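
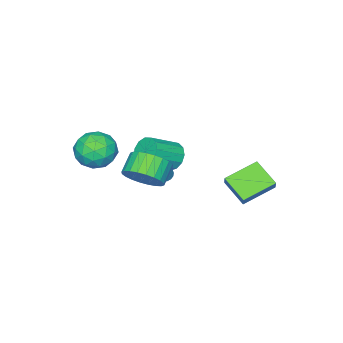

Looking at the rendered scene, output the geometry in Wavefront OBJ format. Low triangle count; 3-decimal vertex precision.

v 2.124 0.106 -0.783
v 2.767 -0.484 -0.146
v 1.819 -0.736 0.579
v 1.176 -0.146 -0.057
v 2.802 -0.103 0.031
v 1.854 -0.355 0.757
v 2.734 0.309 0.085
v 1.786 0.057 0.81
v 2.573 0.69 0.007
v 1.625 0.439 0.732
v 2.343 0.983 -0.192
v 1.395 0.731 0.534
v 2.081 1.142 -0.48
v 1.132 0.89 0.245
v 1.824 1.143 -0.815
v 0.876 0.891 -0.089
v 1.614 0.986 -1.144
v 0.666 0.735 -0.419
v 1.481 0.696 -1.419
v 0.533 0.444 -0.694
v 1.446 0.315 -1.597
v 0.498 0.063 -0.871
v 1.514 -0.097 -1.65
v 0.566 -0.349 -0.925
v 1.675 -0.479 -1.572
v 0.727 -0.73 -0.847
v 1.905 -0.771 -1.374
v 0.957 -1.023 -0.648
v 2.168 -0.93 -1.085
v 1.219 -1.182 -0.36
v 2.424 -0.931 -0.751
v 1.476 -1.183 -0.025
v 2.634 -0.775 -0.421
v 1.686 -1.026 0.304
v 2.032 -1.721 0.218
v 3.076 -2.166 -0.005
v 1.264 -3.414 0.005
v 2.308 -3.859 -0.218
v 2.055 -3.483 0.846
v 2.529 -2.437 0.978
v 1.811 -3.143 -0.978
v 2.285 -2.097 -0.846
v 2.939 -3.045 -0.744
v 3.09 -3.255 0.383
v 1.25 -2.325 -0.383
v 1.401 -2.535 0.744
v 2.621 -1.795 0.125
v 1.719 -3.785 -0.125
v 1.57 -3.564 0.501
v 2.184 -3.826 0.369
v 2.3 -1.954 0.703
v 2.914 -2.215 0.572
v 2.314 -2.99 1.072
v 1.426 -3.365 -0.572
v 2.04 -3.626 -0.703
v 2.156 -1.754 -0.369
v 2.77 -2.016 -0.501
v 2.026 -2.59 -1.072
v 3.154 -2.573 -0.44
v 2.703 -3.568 -0.565
v 2.411 -3.148 -1.012
v 2.689 -2.532 -0.935
v 3.243 -2.696 0.222
v 2.792 -3.692 0.097
v 2.643 -3.471 0.723
v 2.922 -2.856 0.8
v 3.163 -3.213 -0.212
v 1.548 -1.888 -0.097
v 1.097 -2.884 -0.222
v 1.418 -2.724 -0.8
v 1.697 -2.109 -0.723
v 1.637 -2.012 0.565
v 1.186 -3.007 0.44
v 1.651 -3.048 0.935
v 1.929 -2.432 1.012
v 1.177 -2.367 0.212
v -2.958 2.236 -4.575
v -3.239 0.85 -3.745
v -4.618 2.967 -3.915
v -4.899 1.581 -3.086
v -2.521 2.579 -3.854
v -2.802 1.193 -3.025
v -4.181 3.31 -3.195
v -4.462 1.924 -2.365
v -0.274 -0.638 -2.086
v 0.161 -0.561 -2.36
v 0.414 -0.002 -0.814
v 0.053 -0.376 -2.394
v -0.111 -0.237 -2.375
v -0.304 -0.167 -2.305
v -0.491 -0.179 -2.198
v -0.641 -0.269 -2.072
v -0.728 -0.424 -1.948
v -0.736 -0.615 -1.847
v -0.664 -0.811 -1.789
v -0.525 -0.976 -1.781
v -0.343 -1.083 -1.826
v -0.149 -1.113 -1.917
v 0.024 -1.061 -2.036
v 0.145 -0.935 -2.164
v 0.193 -0.759 -2.279
v -1.897 -1.353 -2.039
v -1.383 -1.115 -2.699
v 0.051 -1.668 -1.781
v -0.463 -1.907 -1.121
v -1.421 -0.724 -2.404
v 0.014 -1.277 -1.487
v -1.609 -0.534 -1.994
v -0.175 -1.087 -1.077
v -1.89 -0.603 -1.598
v -0.455 -1.156 -0.681
v -2.172 -0.911 -1.342
v -0.738 -1.464 -0.425
v -2.367 -1.36 -1.307
v -0.933 -1.913 -0.39
v -2.413 -1.806 -1.504
v -0.979 -2.359 -0.587
v -2.295 -2.109 -1.871
v -0.861 -2.662 -0.954
v -2.051 -2.172 -2.291
v -0.617 -2.725 -1.374
v -1.758 -1.975 -2.631
v -0.323 -2.528 -1.714
v -1.509 -1.581 -2.783
v -0.074 -2.134 -1.866
f 2 1 5
f 2 5 3
f 3 5 6
f 3 6 4
f 5 1 7
f 5 7 6
f 6 7 8
f 6 8 4
f 7 1 9
f 7 9 8
f 8 9 10
f 8 10 4
f 9 1 11
f 9 11 10
f 10 11 12
f 10 12 4
f 11 1 13
f 11 13 12
f 12 13 14
f 12 14 4
f 13 1 15
f 13 15 14
f 14 15 16
f 14 16 4
f 15 1 17
f 15 17 16
f 16 17 18
f 16 18 4
f 17 1 19
f 17 19 18
f 18 19 20
f 18 20 4
f 19 1 21
f 19 21 20
f 20 21 22
f 20 22 4
f 21 1 23
f 21 23 22
f 22 23 24
f 22 24 4
f 23 1 25
f 23 25 24
f 24 25 26
f 24 26 4
f 25 1 27
f 25 27 26
f 26 27 28
f 26 28 4
f 27 1 29
f 27 29 28
f 28 29 30
f 28 30 4
f 29 1 31
f 29 31 30
f 30 31 32
f 30 32 4
f 31 1 33
f 31 33 32
f 32 33 34
f 32 34 4
f 33 1 2
f 33 2 34
f 34 2 3
f 34 3 4
f 35 72 51
f 72 46 75
f 51 75 40
f 72 75 51
f 35 51 47
f 51 40 52
f 47 52 36
f 51 52 47
f 35 47 56
f 47 36 57
f 56 57 42
f 47 57 56
f 35 56 68
f 56 42 71
f 68 71 45
f 56 71 68
f 35 68 72
f 68 45 76
f 72 76 46
f 68 76 72
f 36 52 63
f 52 40 66
f 63 66 44
f 52 66 63
f 40 75 53
f 75 46 74
f 53 74 39
f 75 74 53
f 46 76 73
f 76 45 69
f 73 69 37
f 76 69 73
f 45 71 70
f 71 42 58
f 70 58 41
f 71 58 70
f 42 57 62
f 57 36 59
f 62 59 43
f 57 59 62
f 38 64 50
f 64 44 65
f 50 65 39
f 64 65 50
f 38 50 48
f 50 39 49
f 48 49 37
f 50 49 48
f 38 48 55
f 48 37 54
f 55 54 41
f 48 54 55
f 38 55 60
f 55 41 61
f 60 61 43
f 55 61 60
f 38 60 64
f 60 43 67
f 64 67 44
f 60 67 64
f 39 65 53
f 65 44 66
f 53 66 40
f 65 66 53
f 37 49 73
f 49 39 74
f 73 74 46
f 49 74 73
f 41 54 70
f 54 37 69
f 70 69 45
f 54 69 70
f 43 61 62
f 61 41 58
f 62 58 42
f 61 58 62
f 44 67 63
f 67 43 59
f 63 59 36
f 67 59 63
f 78 80 77
f 81 78 77
f 77 80 79
f 79 81 77
f 78 84 80
f 82 78 81
f 82 84 78
f 80 84 79
f 83 81 79
f 79 84 83
f 83 82 81
f 84 82 83
f 86 85 88
f 86 88 87
f 88 85 89
f 88 89 87
f 89 85 90
f 89 90 87
f 90 85 91
f 90 91 87
f 91 85 92
f 91 92 87
f 92 85 93
f 92 93 87
f 93 85 94
f 93 94 87
f 94 85 95
f 94 95 87
f 95 85 96
f 95 96 87
f 96 85 97
f 96 97 87
f 97 85 98
f 97 98 87
f 98 85 99
f 98 99 87
f 99 85 100
f 99 100 87
f 100 85 101
f 100 101 87
f 101 85 86
f 101 86 87
f 103 102 106
f 103 106 104
f 104 106 107
f 104 107 105
f 106 102 108
f 106 108 107
f 107 108 109
f 107 109 105
f 108 102 110
f 108 110 109
f 109 110 111
f 109 111 105
f 110 102 112
f 110 112 111
f 111 112 113
f 111 113 105
f 112 102 114
f 112 114 113
f 113 114 115
f 113 115 105
f 114 102 116
f 114 116 115
f 115 116 117
f 115 117 105
f 116 102 118
f 116 118 117
f 117 118 119
f 117 119 105
f 118 102 120
f 118 120 119
f 119 120 121
f 119 121 105
f 120 102 122
f 120 122 121
f 121 122 123
f 121 123 105
f 122 102 124
f 122 124 123
f 123 124 125
f 123 125 105
f 124 102 103
f 124 103 125
f 125 103 104
f 125 104 105



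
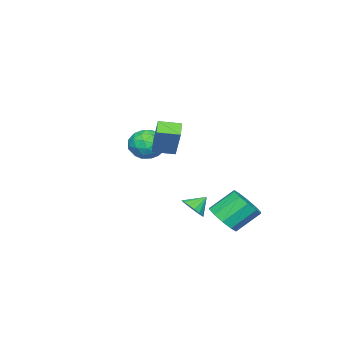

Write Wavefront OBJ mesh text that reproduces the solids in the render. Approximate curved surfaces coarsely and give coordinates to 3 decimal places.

v 0.357 3.131 -3.136
v 0.782 2.605 -2.385
v -0.053 3.543 -1.254
v -0.477 4.069 -2.004
v 1.153 3.09 -2.514
v 0.318 4.028 -1.383
v 1.22 3.591 -2.881
v 0.385 4.529 -1.75
v 0.957 3.916 -3.344
v 0.122 4.854 -2.213
v 0.466 3.942 -3.728
v -0.369 4.88 -2.597
v -0.067 3.657 -3.886
v -0.902 4.595 -2.755
v -0.438 3.172 -3.757
v -1.273 4.11 -2.626
v -0.505 2.671 -3.39
v -1.34 3.609 -2.259
v -0.242 2.346 -2.927
v -1.077 3.284 -1.796
v 0.249 2.32 -2.543
v -0.586 3.258 -1.412
v -2.47 -1.884 0.335
v -1.65 -1.572 0.914
v -1.59 -3.248 -0.174
v -0.77 -2.936 0.405
v -1.648 -3.272 0.875
v -2.192 -2.429 1.19
v -1.048 -2.391 -0.45
v -1.592 -1.548 -0.135
v -0.771 -1.885 0.429
v -1.142 -2.43 1.248
v -2.098 -2.39 -0.508
v -2.469 -2.935 0.311
v -2.137 -1.608 0.67
v -1.103 -3.212 0.07
v -1.619 -3.41 0.347
v -1.137 -3.226 0.687
v -2.455 -2.112 0.832
v -1.973 -1.929 1.172
v -1.972 -2.928 1.149
v -1.267 -2.891 -0.432
v -0.785 -2.708 -0.092
v -2.103 -1.594 0.053
v -1.621 -1.41 0.393
v -1.268 -1.892 -0.409
v -1.138 -1.608 0.724
v -0.622 -2.41 0.425
v -0.785 -2.09 -0.078
v -1.105 -1.594 0.107
v -1.356 -1.929 1.206
v -0.839 -2.731 0.906
v -1.355 -2.928 1.183
v -1.675 -2.433 1.368
v -0.84 -2.113 0.921
v -2.401 -2.089 -0.166
v -1.884 -2.891 -0.466
v -1.565 -2.387 -0.628
v -1.885 -1.892 -0.443
v -2.618 -2.41 0.315
v -2.102 -3.212 0.016
v -2.135 -3.226 0.633
v -2.455 -2.73 0.818
v -2.4 -2.707 -0.181
v 3.28 0.823 1.998
v 2.65 0.527 2.485
v 2.701 1.804 1.845
v 2.071 1.508 2.333
v 4.229 1.652 3.727
v 3.599 1.356 4.215
v 3.65 2.633 3.575
v 3.02 2.337 4.062
v 1.033 1.791 -2.402
v 1.614 1.93 -1.949
v 0.407 2.249 -1.738
v 1.6 2.219 -2.162
v 1.456 2.41 -2.429
v 1.215 2.459 -2.691
v 0.932 2.355 -2.886
v 0.672 2.122 -2.97
v 0.495 1.813 -2.924
v 0.441 1.5 -2.758
v 0.522 1.253 -2.511
v 0.721 1.129 -2.239
v 0.991 1.157 -2.004
v 1.27 1.33 -1.86
v 1.495 1.609 -1.84
f 2 1 5
f 2 5 3
f 3 5 6
f 3 6 4
f 5 1 7
f 5 7 6
f 6 7 8
f 6 8 4
f 7 1 9
f 7 9 8
f 8 9 10
f 8 10 4
f 9 1 11
f 9 11 10
f 10 11 12
f 10 12 4
f 11 1 13
f 11 13 12
f 12 13 14
f 12 14 4
f 13 1 15
f 13 15 14
f 14 15 16
f 14 16 4
f 15 1 17
f 15 17 16
f 16 17 18
f 16 18 4
f 17 1 19
f 17 19 18
f 18 19 20
f 18 20 4
f 19 1 21
f 19 21 20
f 20 21 22
f 20 22 4
f 21 1 2
f 21 2 22
f 22 2 3
f 22 3 4
f 23 60 39
f 60 34 63
f 39 63 28
f 60 63 39
f 23 39 35
f 39 28 40
f 35 40 24
f 39 40 35
f 23 35 44
f 35 24 45
f 44 45 30
f 35 45 44
f 23 44 56
f 44 30 59
f 56 59 33
f 44 59 56
f 23 56 60
f 56 33 64
f 60 64 34
f 56 64 60
f 24 40 51
f 40 28 54
f 51 54 32
f 40 54 51
f 28 63 41
f 63 34 62
f 41 62 27
f 63 62 41
f 34 64 61
f 64 33 57
f 61 57 25
f 64 57 61
f 33 59 58
f 59 30 46
f 58 46 29
f 59 46 58
f 30 45 50
f 45 24 47
f 50 47 31
f 45 47 50
f 26 52 38
f 52 32 53
f 38 53 27
f 52 53 38
f 26 38 36
f 38 27 37
f 36 37 25
f 38 37 36
f 26 36 43
f 36 25 42
f 43 42 29
f 36 42 43
f 26 43 48
f 43 29 49
f 48 49 31
f 43 49 48
f 26 48 52
f 48 31 55
f 52 55 32
f 48 55 52
f 27 53 41
f 53 32 54
f 41 54 28
f 53 54 41
f 25 37 61
f 37 27 62
f 61 62 34
f 37 62 61
f 29 42 58
f 42 25 57
f 58 57 33
f 42 57 58
f 31 49 50
f 49 29 46
f 50 46 30
f 49 46 50
f 32 55 51
f 55 31 47
f 51 47 24
f 55 47 51
f 66 68 65
f 69 66 65
f 65 68 67
f 67 69 65
f 66 72 68
f 70 66 69
f 70 72 66
f 68 72 67
f 71 69 67
f 67 72 71
f 71 70 69
f 72 70 71
f 74 73 76
f 74 76 75
f 76 73 77
f 76 77 75
f 77 73 78
f 77 78 75
f 78 73 79
f 78 79 75
f 79 73 80
f 79 80 75
f 80 73 81
f 80 81 75
f 81 73 82
f 81 82 75
f 82 73 83
f 82 83 75
f 83 73 84
f 83 84 75
f 84 73 85
f 84 85 75
f 85 73 86
f 85 86 75
f 86 73 87
f 86 87 75
f 87 73 74
f 87 74 75



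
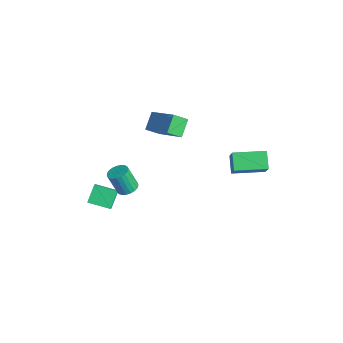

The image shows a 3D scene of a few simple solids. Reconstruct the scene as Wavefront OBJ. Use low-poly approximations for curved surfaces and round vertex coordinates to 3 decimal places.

v -1.344 -0.192 2.562
v -1.46 -0.938 3.122
v -1.929 0.438 3.278
v -2.046 -0.308 3.839
v 0.326 0.268 3.521
v 0.209 -0.478 4.082
v -0.26 0.898 4.238
v -0.376 0.152 4.798
v -2.517 -3.836 -2.82
v -3.056 -3.187 -2.023
v -3.19 -3.518 -3.533
v -3.729 -2.87 -2.736
v -1.751 -2.85 -3.104
v -2.29 -2.202 -2.307
v -2.424 -2.533 -3.817
v -2.963 -1.884 -3.02
v 1.599 2.457 0.726
v 0.815 2.741 1.412
v 2.183 4.107 0.71
v 1.398 4.391 1.396
v 2.502 2.149 1.884
v 1.717 2.433 2.57
v 3.085 3.799 1.868
v 2.301 4.083 2.554
v 0.771 -2.925 1.01
v 1.299 -2.769 1.19
v 0.998 -3.178 2.43
v 0.469 -3.335 2.25
v 1.172 -2.567 1.226
v 0.871 -2.976 2.466
v 0.976 -2.427 1.224
v 0.674 -2.836 2.464
v 0.744 -2.373 1.186
v 0.442 -2.783 2.426
v 0.517 -2.415 1.117
v 0.215 -2.824 2.357
v 0.333 -2.545 1.029
v 0.032 -2.954 2.269
v 0.226 -2.741 0.938
v -0.076 -3.15 2.178
v 0.212 -2.968 0.86
v -0.089 -3.378 2.1
v 0.295 -3.189 0.808
v -0.006 -3.598 2.047
v 0.461 -3.363 0.79
v 0.159 -3.773 2.03
v 0.68 -3.462 0.811
v 0.378 -3.872 2.05
v 0.914 -3.468 0.866
v 0.613 -3.878 2.106
v 1.124 -3.381 0.946
v 0.823 -3.79 2.186
v 1.273 -3.214 1.037
v 0.972 -3.623 2.277
v 1.335 -2.998 1.123
v 1.033 -3.407 2.363
f 2 4 1
f 5 2 1
f 1 4 3
f 3 5 1
f 2 8 4
f 6 2 5
f 6 8 2
f 4 8 3
f 7 5 3
f 3 8 7
f 7 6 5
f 8 6 7
f 10 12 9
f 13 10 9
f 9 12 11
f 11 13 9
f 10 16 12
f 14 10 13
f 14 16 10
f 12 16 11
f 15 13 11
f 11 16 15
f 15 14 13
f 16 14 15
f 18 20 17
f 21 18 17
f 17 20 19
f 19 21 17
f 18 24 20
f 22 18 21
f 22 24 18
f 20 24 19
f 23 21 19
f 19 24 23
f 23 22 21
f 24 22 23
f 26 25 29
f 26 29 27
f 27 29 30
f 27 30 28
f 29 25 31
f 29 31 30
f 30 31 32
f 30 32 28
f 31 25 33
f 31 33 32
f 32 33 34
f 32 34 28
f 33 25 35
f 33 35 34
f 34 35 36
f 34 36 28
f 35 25 37
f 35 37 36
f 36 37 38
f 36 38 28
f 37 25 39
f 37 39 38
f 38 39 40
f 38 40 28
f 39 25 41
f 39 41 40
f 40 41 42
f 40 42 28
f 41 25 43
f 41 43 42
f 42 43 44
f 42 44 28
f 43 25 45
f 43 45 44
f 44 45 46
f 44 46 28
f 45 25 47
f 45 47 46
f 46 47 48
f 46 48 28
f 47 25 49
f 47 49 48
f 48 49 50
f 48 50 28
f 49 25 51
f 49 51 50
f 50 51 52
f 50 52 28
f 51 25 53
f 51 53 52
f 52 53 54
f 52 54 28
f 53 25 55
f 53 55 54
f 54 55 56
f 54 56 28
f 55 25 26
f 55 26 56
f 56 26 27
f 56 27 28



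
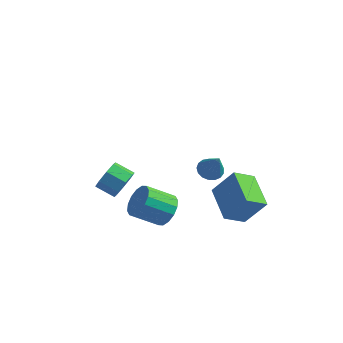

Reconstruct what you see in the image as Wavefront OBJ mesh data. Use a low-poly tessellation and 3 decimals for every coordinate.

v -3.462 -1.3 -3.206
v -3.084 -1.818 -2.546
v -4.14 -1.937 -2.034
v -4.518 -1.42 -2.694
v -3.083 -1.133 -2.384
v -4.139 -1.252 -1.873
v -3.304 -0.546 -2.704
v -4.361 -0.665 -2.192
v -3.617 -0.401 -3.318
v -4.674 -0.52 -2.806
v -3.84 -0.783 -3.866
v -4.896 -0.902 -3.354
v -3.841 -1.468 -4.027
v -4.897 -1.587 -3.516
v -3.619 -2.055 -3.708
v -4.676 -2.174 -3.196
v -3.306 -2.2 -3.094
v -4.363 -2.319 -2.582
v 2.718 -3.63 1.732
v 3.184 -3.14 1.657
v 3.442 -4.11 3.088
v 2.949 -2.998 1.833
v 2.662 -3.001 1.985
v 2.387 -3.148 2.079
v 2.188 -3.406 2.094
v 2.111 -3.714 2.026
v 2.173 -4.004 1.89
v 2.36 -4.207 1.719
v 2.629 -4.279 1.55
v 2.918 -4.201 1.423
v 3.162 -3.993 1.367
v 3.304 -3.702 1.394
v 3.312 -3.394 1.499
v -1.062 -1.137 -4.443
v -0.57 -0.888 -3.609
v -1.745 -1.793 -2.644
v -2.238 -2.043 -3.477
v -0.917 -0.51 -3.677
v -2.093 -1.416 -2.712
v -1.304 -0.3 -3.951
v -2.479 -1.206 -2.986
v -1.625 -0.315 -4.356
v -2.8 -1.221 -3.391
v -1.796 -0.55 -4.785
v -2.971 -1.456 -3.82
v -1.77 -0.942 -5.121
v -2.945 -1.848 -4.156
v -1.555 -1.387 -5.276
v -2.73 -2.292 -4.311
v -1.207 -1.764 -5.208
v -2.383 -2.67 -4.243
v -0.821 -1.974 -4.934
v -1.996 -2.88 -3.969
v -0.5 -1.959 -4.529
v -1.675 -2.865 -3.564
v -0.329 -1.724 -4.1
v -1.504 -2.63 -3.135
v -0.355 -1.332 -3.764
v -1.53 -2.238 -2.799
v 1.727 -0.208 -4.638
v 2.797 0.165 -3.101
v 0.245 1.256 -3.96
v 1.315 1.628 -2.423
v 2.405 0.812 -5.357
v 3.475 1.184 -3.82
v 0.923 2.275 -4.679
v 1.993 2.648 -3.142
f 2 1 5
f 2 5 3
f 3 5 6
f 3 6 4
f 5 1 7
f 5 7 6
f 6 7 8
f 6 8 4
f 7 1 9
f 7 9 8
f 8 9 10
f 8 10 4
f 9 1 11
f 9 11 10
f 10 11 12
f 10 12 4
f 11 1 13
f 11 13 12
f 12 13 14
f 12 14 4
f 13 1 15
f 13 15 14
f 14 15 16
f 14 16 4
f 15 1 17
f 15 17 16
f 16 17 18
f 16 18 4
f 17 1 2
f 17 2 18
f 18 2 3
f 18 3 4
f 20 19 22
f 20 22 21
f 22 19 23
f 22 23 21
f 23 19 24
f 23 24 21
f 24 19 25
f 24 25 21
f 25 19 26
f 25 26 21
f 26 19 27
f 26 27 21
f 27 19 28
f 27 28 21
f 28 19 29
f 28 29 21
f 29 19 30
f 29 30 21
f 30 19 31
f 30 31 21
f 31 19 32
f 31 32 21
f 32 19 33
f 32 33 21
f 33 19 20
f 33 20 21
f 35 34 38
f 35 38 36
f 36 38 39
f 36 39 37
f 38 34 40
f 38 40 39
f 39 40 41
f 39 41 37
f 40 34 42
f 40 42 41
f 41 42 43
f 41 43 37
f 42 34 44
f 42 44 43
f 43 44 45
f 43 45 37
f 44 34 46
f 44 46 45
f 45 46 47
f 45 47 37
f 46 34 48
f 46 48 47
f 47 48 49
f 47 49 37
f 48 34 50
f 48 50 49
f 49 50 51
f 49 51 37
f 50 34 52
f 50 52 51
f 51 52 53
f 51 53 37
f 52 34 54
f 52 54 53
f 53 54 55
f 53 55 37
f 54 34 56
f 54 56 55
f 55 56 57
f 55 57 37
f 56 34 58
f 56 58 57
f 57 58 59
f 57 59 37
f 58 34 35
f 58 35 59
f 59 35 36
f 59 36 37
f 61 63 60
f 64 61 60
f 60 63 62
f 62 64 60
f 61 67 63
f 65 61 64
f 65 67 61
f 63 67 62
f 66 64 62
f 62 67 66
f 66 65 64
f 67 65 66



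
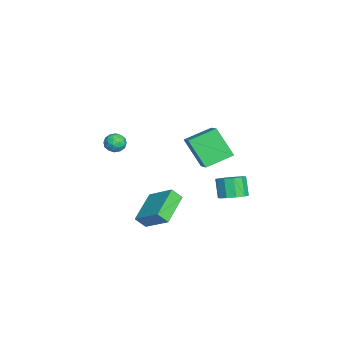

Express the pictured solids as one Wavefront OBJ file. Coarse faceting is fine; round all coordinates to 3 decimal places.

v -1.244 -2.4 3.796
v -0.764 -2.105 3.489
v -0.916 -3.315 3.431
v -0.436 -3.02 3.124
v -0.436 -3.05 3.765
v -0.639 -2.485 3.99
v -1.041 -2.935 2.93
v -1.244 -2.37 3.155
v -0.638 -2.436 2.954
v -0.265 -2.508 3.47
v -1.415 -2.912 3.45
v -1.042 -2.984 3.966
v -1.033 -2.172 3.674
v -0.647 -3.248 3.246
v -0.647 -3.265 3.623
v -0.365 -3.092 3.442
v -0.959 -2.395 3.969
v -0.677 -2.222 3.788
v -0.484 -2.778 3.951
v -1.003 -3.198 3.132
v -0.721 -3.025 2.951
v -1.315 -2.328 3.478
v -1.033 -2.155 3.297
v -1.196 -2.642 2.969
v -0.677 -2.194 3.179
v -0.484 -2.731 2.965
v -0.84 -2.681 2.851
v -0.959 -2.349 2.983
v -0.457 -2.236 3.483
v -0.264 -2.773 3.269
v -0.264 -2.791 3.645
v -0.384 -2.459 3.777
v -0.383 -2.43 3.168
v -1.416 -2.647 3.651
v -1.223 -3.184 3.437
v -1.296 -2.961 3.143
v -1.416 -2.629 3.275
v -1.196 -2.689 3.955
v -1.003 -3.226 3.741
v -0.721 -3.071 3.937
v -0.84 -2.739 4.069
v -1.297 -2.99 3.752
v 2.013 3.464 1.357
v 2.443 4.035 1.694
v 1.837 3.887 2.719
v 1.407 3.316 2.383
v 2.05 4.242 1.491
v 1.444 4.094 2.517
v 1.642 4.151 1.238
v 1.037 4.003 2.263
v 1.377 3.799 1.03
v 0.771 3.651 2.055
v 1.354 3.318 0.947
v 0.748 3.17 1.972
v 1.583 2.893 1.021
v 0.977 2.745 2.046
v 1.976 2.686 1.223
v 1.37 2.538 2.249
v 2.383 2.777 1.477
v 1.778 2.629 2.502
v 2.649 3.129 1.685
v 2.043 2.981 2.71
v 2.672 3.61 1.768
v 2.066 3.462 2.793
v -3.707 1.704 -0.081
v -4.456 0.746 1.52
v -4.327 3.183 0.514
v -5.076 2.225 2.114
v -2.144 1.995 0.826
v -2.893 1.037 2.426
v -2.764 3.474 1.42
v -3.513 2.516 3.021
v 2.731 -0.961 -0.535
v 2.776 -1.504 0.065
v 1.034 -0.3 0.19
v 1.079 -0.843 0.79
v 3.621 0.223 0.47
v 3.666 -0.32 1.07
v 1.924 0.884 1.195
v 1.969 0.341 1.795
f 1 38 17
f 38 12 41
f 17 41 6
f 38 41 17
f 1 17 13
f 17 6 18
f 13 18 2
f 17 18 13
f 1 13 22
f 13 2 23
f 22 23 8
f 13 23 22
f 1 22 34
f 22 8 37
f 34 37 11
f 22 37 34
f 1 34 38
f 34 11 42
f 38 42 12
f 34 42 38
f 2 18 29
f 18 6 32
f 29 32 10
f 18 32 29
f 6 41 19
f 41 12 40
f 19 40 5
f 41 40 19
f 12 42 39
f 42 11 35
f 39 35 3
f 42 35 39
f 11 37 36
f 37 8 24
f 36 24 7
f 37 24 36
f 8 23 28
f 23 2 25
f 28 25 9
f 23 25 28
f 4 30 16
f 30 10 31
f 16 31 5
f 30 31 16
f 4 16 14
f 16 5 15
f 14 15 3
f 16 15 14
f 4 14 21
f 14 3 20
f 21 20 7
f 14 20 21
f 4 21 26
f 21 7 27
f 26 27 9
f 21 27 26
f 4 26 30
f 26 9 33
f 30 33 10
f 26 33 30
f 5 31 19
f 31 10 32
f 19 32 6
f 31 32 19
f 3 15 39
f 15 5 40
f 39 40 12
f 15 40 39
f 7 20 36
f 20 3 35
f 36 35 11
f 20 35 36
f 9 27 28
f 27 7 24
f 28 24 8
f 27 24 28
f 10 33 29
f 33 9 25
f 29 25 2
f 33 25 29
f 44 43 47
f 44 47 45
f 45 47 48
f 45 48 46
f 47 43 49
f 47 49 48
f 48 49 50
f 48 50 46
f 49 43 51
f 49 51 50
f 50 51 52
f 50 52 46
f 51 43 53
f 51 53 52
f 52 53 54
f 52 54 46
f 53 43 55
f 53 55 54
f 54 55 56
f 54 56 46
f 55 43 57
f 55 57 56
f 56 57 58
f 56 58 46
f 57 43 59
f 57 59 58
f 58 59 60
f 58 60 46
f 59 43 61
f 59 61 60
f 60 61 62
f 60 62 46
f 61 43 63
f 61 63 62
f 62 63 64
f 62 64 46
f 63 43 44
f 63 44 64
f 64 44 45
f 64 45 46
f 66 68 65
f 69 66 65
f 65 68 67
f 67 69 65
f 66 72 68
f 70 66 69
f 70 72 66
f 68 72 67
f 71 69 67
f 67 72 71
f 71 70 69
f 72 70 71
f 74 76 73
f 77 74 73
f 73 76 75
f 75 77 73
f 74 80 76
f 78 74 77
f 78 80 74
f 76 80 75
f 79 77 75
f 75 80 79
f 79 78 77
f 80 78 79



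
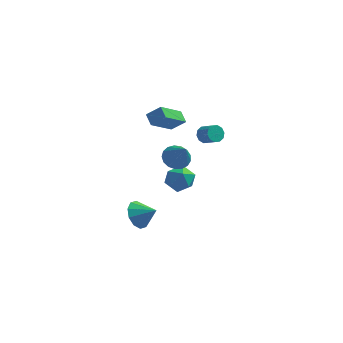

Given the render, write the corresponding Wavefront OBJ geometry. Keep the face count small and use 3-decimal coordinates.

v 0.889 -2.348 4.754
v 0.463 -1.713 5.189
v 0.02 -2.44 4.037
v -0.406 -1.806 4.473
v 1.806 -0.834 3.447
v 1.38 -0.2 3.883
v 0.937 -0.927 2.731
v 0.511 -0.292 3.166
v -0.715 -2.847 -3.901
v -0.195 -3.067 -4.786
v 0.435 -3.033 -3.179
v -0.155 -2.428 -4.684
v -0.33 -1.948 -4.283
v -0.651 -1.812 -3.736
v -0.997 -2.071 -3.252
v -1.235 -2.627 -3.015
v -1.274 -3.266 -3.117
v -1.1 -3.746 -3.518
v -0.779 -3.882 -4.065
v -0.433 -3.623 -4.55
v 1.534 -2.425 1.359
v 2.367 -2.275 1.052
v 2.286 -3.435 2.901
v 2.29 -1.939 1.309
v 2.04 -1.714 1.579
v 1.674 -1.652 1.798
v 1.277 -1.767 1.916
v 0.938 -2.033 1.907
v 0.736 -2.388 1.773
v 0.716 -2.753 1.544
v 0.885 -3.042 1.272
v 1.201 -3.19 1.021
v 1.595 -3.162 0.847
v 1.974 -2.966 0.79
v 2.253 -2.646 0.864
v 2.979 -0.96 2.546
v 3.245 -1.163 2.012
v 3.988 -1.683 2.581
v 3.721 -1.48 3.114
v 3.41 -0.824 2.107
v 4.153 -1.344 2.676
v 3.41 -0.536 2.37
v 4.153 -1.056 2.938
v 3.246 -0.411 2.699
v 3.988 -0.93 3.268
v 2.979 -0.495 2.97
v 3.722 -1.015 3.539
v 2.712 -0.757 3.079
v 3.455 -1.277 3.648
v 2.547 -1.096 2.984
v 3.29 -1.616 3.553
v 2.547 -1.384 2.722
v 3.29 -1.904 3.29
v 2.712 -1.51 2.392
v 3.454 -2.029 2.961
v 2.978 -1.425 2.121
v 3.721 -1.945 2.69
v 1.761 -1.686 0.124
v 2.608 -2.04 -0.346
v 0.812 -2.42 -1.034
v 1.659 -2.774 -1.504
v 1.385 -3.148 -0.584
v 1.972 -2.695 0.132
v 1.448 -1.765 -1.512
v 2.035 -1.312 -0.796
v 2.414 -2.089 -1.357
v 2.375 -2.944 -0.783
v 1.045 -1.516 -0.597
v 1.006 -2.371 -0.023
f 2 4 1
f 5 2 1
f 1 4 3
f 3 5 1
f 2 8 4
f 6 2 5
f 6 8 2
f 4 8 3
f 7 5 3
f 3 8 7
f 7 6 5
f 8 6 7
f 10 9 12
f 10 12 11
f 12 9 13
f 12 13 11
f 13 9 14
f 13 14 11
f 14 9 15
f 14 15 11
f 15 9 16
f 15 16 11
f 16 9 17
f 16 17 11
f 17 9 18
f 17 18 11
f 18 9 19
f 18 19 11
f 19 9 20
f 19 20 11
f 20 9 10
f 20 10 11
f 22 21 24
f 22 24 23
f 24 21 25
f 24 25 23
f 25 21 26
f 25 26 23
f 26 21 27
f 26 27 23
f 27 21 28
f 27 28 23
f 28 21 29
f 28 29 23
f 29 21 30
f 29 30 23
f 30 21 31
f 30 31 23
f 31 21 32
f 31 32 23
f 32 21 33
f 32 33 23
f 33 21 34
f 33 34 23
f 34 21 35
f 34 35 23
f 35 21 22
f 35 22 23
f 37 36 40
f 37 40 38
f 38 40 41
f 38 41 39
f 40 36 42
f 40 42 41
f 41 42 43
f 41 43 39
f 42 36 44
f 42 44 43
f 43 44 45
f 43 45 39
f 44 36 46
f 44 46 45
f 45 46 47
f 45 47 39
f 46 36 48
f 46 48 47
f 47 48 49
f 47 49 39
f 48 36 50
f 48 50 49
f 49 50 51
f 49 51 39
f 50 36 52
f 50 52 51
f 51 52 53
f 51 53 39
f 52 36 54
f 52 54 53
f 53 54 55
f 53 55 39
f 54 36 56
f 54 56 55
f 55 56 57
f 55 57 39
f 56 36 37
f 56 37 57
f 57 37 38
f 57 38 39
f 58 69 63
f 58 63 59
f 58 59 65
f 58 65 68
f 58 68 69
f 59 63 67
f 63 69 62
f 69 68 60
f 68 65 64
f 65 59 66
f 61 67 62
f 61 62 60
f 61 60 64
f 61 64 66
f 61 66 67
f 62 67 63
f 60 62 69
f 64 60 68
f 66 64 65
f 67 66 59



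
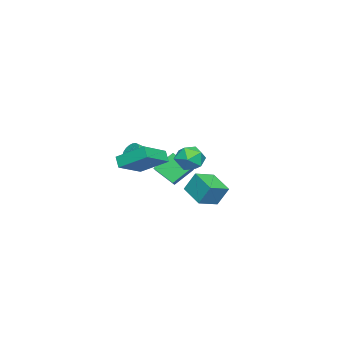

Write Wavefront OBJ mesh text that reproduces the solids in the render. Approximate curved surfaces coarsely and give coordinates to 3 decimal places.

v -3.637 -1.59 -2.304
v -3.716 -2.861 -1.303
v -4.478 -0.673 -1.205
v -4.558 -1.945 -0.205
v -2.242 -1.135 -1.615
v -2.322 -2.407 -0.615
v -3.084 -0.219 -0.517
v -3.163 -1.49 0.484
v 1.649 -1.161 1.635
v 2.067 -0.617 1.7
v 2.81 -1.274 2.411
v 2.391 -1.819 2.345
v 1.888 -0.581 1.921
v 2.631 -1.238 2.632
v 1.667 -0.646 2.093
v 2.41 -1.303 2.803
v 1.443 -0.799 2.185
v 2.186 -1.456 2.895
v 1.254 -1.015 2.182
v 1.997 -1.673 2.892
v 1.134 -1.257 2.085
v 1.877 -1.914 2.795
v 1.103 -1.482 1.909
v 1.846 -2.139 2.62
v 1.166 -1.652 1.687
v 1.909 -2.309 2.397
v 1.312 -1.736 1.455
v 2.055 -2.393 2.165
v 1.517 -1.722 1.254
v 2.26 -2.379 1.965
v 1.744 -1.61 1.12
v 2.487 -2.267 1.83
v 1.955 -1.421 1.074
v 2.698 -2.078 1.784
v 2.113 -1.187 1.125
v 2.856 -1.844 1.836
v 2.191 -0.949 1.265
v 2.934 -1.606 1.975
v 2.174 -0.747 1.468
v 2.917 -1.404 2.178
v 2.847 -1.197 1.813
v 4.555 -1.782 2.626
v 2.948 0.551 2.86
v 4.656 -0.034 3.672
v 3.264 -0.846 1.188
v 4.972 -1.431 2
v 3.365 0.902 2.234
v 5.073 0.317 3.047
v -1.757 1.144 0.887
v -0.979 1.151 1.578
v -1.261 -0.371 0.342
v -0.483 -0.364 1.033
v -1.468 -0.446 1.36
v -1.774 0.49 1.696
v -0.466 0.29 0.224
v -0.772 1.226 0.56
v -0.18 0.623 1.168
v -0.8 0.168 1.87
v -1.44 0.612 0.05
v -2.06 0.157 0.752
v -1.429 1.067 -1.592
v -1.486 1.751 -0.304
v -0.497 2.35 -2.232
v -0.554 3.034 -0.944
v -0.206 0.386 -1.176
v -0.263 1.07 0.112
v 0.726 1.669 -1.816
v 0.669 2.353 -0.528
f 2 4 1
f 5 2 1
f 1 4 3
f 3 5 1
f 2 8 4
f 6 2 5
f 6 8 2
f 4 8 3
f 7 5 3
f 3 8 7
f 7 6 5
f 8 6 7
f 10 9 13
f 10 13 11
f 11 13 14
f 11 14 12
f 13 9 15
f 13 15 14
f 14 15 16
f 14 16 12
f 15 9 17
f 15 17 16
f 16 17 18
f 16 18 12
f 17 9 19
f 17 19 18
f 18 19 20
f 18 20 12
f 19 9 21
f 19 21 20
f 20 21 22
f 20 22 12
f 21 9 23
f 21 23 22
f 22 23 24
f 22 24 12
f 23 9 25
f 23 25 24
f 24 25 26
f 24 26 12
f 25 9 27
f 25 27 26
f 26 27 28
f 26 28 12
f 27 9 29
f 27 29 28
f 28 29 30
f 28 30 12
f 29 9 31
f 29 31 30
f 30 31 32
f 30 32 12
f 31 9 33
f 31 33 32
f 32 33 34
f 32 34 12
f 33 9 35
f 33 35 34
f 34 35 36
f 34 36 12
f 35 9 37
f 35 37 36
f 36 37 38
f 36 38 12
f 37 9 39
f 37 39 38
f 38 39 40
f 38 40 12
f 39 9 10
f 39 10 40
f 40 10 11
f 40 11 12
f 42 44 41
f 45 42 41
f 41 44 43
f 43 45 41
f 42 48 44
f 46 42 45
f 46 48 42
f 44 48 43
f 47 45 43
f 43 48 47
f 47 46 45
f 48 46 47
f 49 60 54
f 49 54 50
f 49 50 56
f 49 56 59
f 49 59 60
f 50 54 58
f 54 60 53
f 60 59 51
f 59 56 55
f 56 50 57
f 52 58 53
f 52 53 51
f 52 51 55
f 52 55 57
f 52 57 58
f 53 58 54
f 51 53 60
f 55 51 59
f 57 55 56
f 58 57 50
f 62 64 61
f 65 62 61
f 61 64 63
f 63 65 61
f 62 68 64
f 66 62 65
f 66 68 62
f 64 68 63
f 67 65 63
f 63 68 67
f 67 66 65
f 68 66 67



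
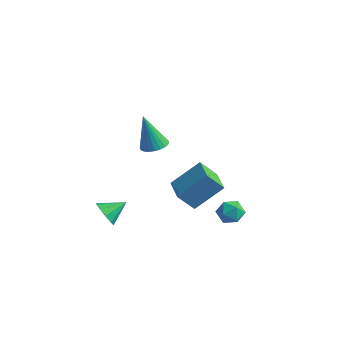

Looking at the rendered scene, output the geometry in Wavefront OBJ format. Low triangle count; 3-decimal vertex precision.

v 2.476 2.584 -3.541
v 2.743 2.178 -3.061
v 1.617 2.802 -2.879
v 1.884 2.396 -2.399
v 2.188 2.988 -2.553
v 2.719 2.854 -2.962
v 1.641 2.126 -2.978
v 2.172 1.992 -3.387
v 2.227 1.895 -2.713
v 2.565 2.427 -2.45
v 1.795 2.553 -3.49
v 2.133 3.085 -3.227
v -0.135 1.709 -2.619
v 0.646 2.792 -1.488
v -1.182 2.542 -2.694
v -0.4 3.625 -1.563
v 0.38 2.275 -3.517
v 1.162 3.358 -2.386
v -0.666 3.108 -3.592
v 0.115 4.191 -2.461
v -0.432 0.55 1.279
v -0.008 0.079 1.364
v -0.928 0.41 2.961
v 0.13 0.279 1.421
v 0.182 0.521 1.457
v 0.14 0.767 1.465
v 0.012 0.98 1.445
v -0.184 1.128 1.4
v -0.418 1.188 1.336
v -0.654 1.15 1.263
v -0.856 1.022 1.193
v -0.994 0.822 1.136
v -1.046 0.58 1.1
v -1.005 0.334 1.092
v -0.876 0.121 1.112
v -0.68 -0.027 1.157
v -0.446 -0.087 1.221
v -0.21 -0.05 1.294
v -2.453 -0.423 -3.632
v -2.024 -0.855 -3.286
v -1.967 0.463 -3.128
v -1.834 -0.748 -3.66
v -1.88 -0.516 -4.022
v -2.145 -0.25 -4.236
v -2.528 -0.049 -4.219
v -2.883 0.008 -3.977
v -3.073 -0.099 -3.604
v -3.027 -0.331 -3.241
v -2.761 -0.597 -3.028
v -2.378 -0.798 -3.045
f 1 12 6
f 1 6 2
f 1 2 8
f 1 8 11
f 1 11 12
f 2 6 10
f 6 12 5
f 12 11 3
f 11 8 7
f 8 2 9
f 4 10 5
f 4 5 3
f 4 3 7
f 4 7 9
f 4 9 10
f 5 10 6
f 3 5 12
f 7 3 11
f 9 7 8
f 10 9 2
f 14 16 13
f 17 14 13
f 13 16 15
f 15 17 13
f 14 20 16
f 18 14 17
f 18 20 14
f 16 20 15
f 19 17 15
f 15 20 19
f 19 18 17
f 20 18 19
f 22 21 24
f 22 24 23
f 24 21 25
f 24 25 23
f 25 21 26
f 25 26 23
f 26 21 27
f 26 27 23
f 27 21 28
f 27 28 23
f 28 21 29
f 28 29 23
f 29 21 30
f 29 30 23
f 30 21 31
f 30 31 23
f 31 21 32
f 31 32 23
f 32 21 33
f 32 33 23
f 33 21 34
f 33 34 23
f 34 21 35
f 34 35 23
f 35 21 36
f 35 36 23
f 36 21 37
f 36 37 23
f 37 21 38
f 37 38 23
f 38 21 22
f 38 22 23
f 40 39 42
f 40 42 41
f 42 39 43
f 42 43 41
f 43 39 44
f 43 44 41
f 44 39 45
f 44 45 41
f 45 39 46
f 45 46 41
f 46 39 47
f 46 47 41
f 47 39 48
f 47 48 41
f 48 39 49
f 48 49 41
f 49 39 50
f 49 50 41
f 50 39 40
f 50 40 41



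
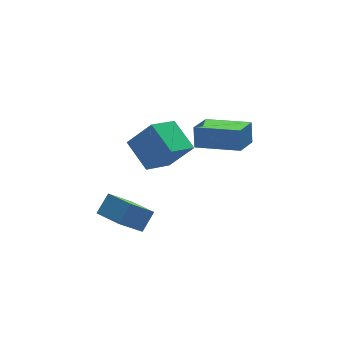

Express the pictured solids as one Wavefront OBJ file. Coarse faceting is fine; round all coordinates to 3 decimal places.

v -4.449 0.327 -3.492
v -3.715 0.673 -2.707
v -4.865 1.729 -3.721
v -4.13 2.075 -2.936
v -3.27 0.485 -4.664
v -2.535 0.831 -3.879
v -3.685 1.887 -4.893
v -2.951 2.233 -4.108
v -1.658 1.079 -1.179
v -3.052 0.489 -0.473
v -1.865 2.536 -0.369
v -3.259 1.946 0.337
v -0.761 0.494 0.103
v -2.155 -0.096 0.809
v -0.968 1.951 0.913
v -2.362 1.361 1.619
v -0.264 1.415 -0.745
v -0.111 1.801 0.274
v 0.814 2.326 -1.252
v 0.968 2.711 -0.233
v 1.192 -0.111 -0.387
v 1.346 0.274 0.632
v 2.271 0.799 -0.894
v 2.424 1.185 0.125
f 2 4 1
f 5 2 1
f 1 4 3
f 3 5 1
f 2 8 4
f 6 2 5
f 6 8 2
f 4 8 3
f 7 5 3
f 3 8 7
f 7 6 5
f 8 6 7
f 10 12 9
f 13 10 9
f 9 12 11
f 11 13 9
f 10 16 12
f 14 10 13
f 14 16 10
f 12 16 11
f 15 13 11
f 11 16 15
f 15 14 13
f 16 14 15
f 18 20 17
f 21 18 17
f 17 20 19
f 19 21 17
f 18 24 20
f 22 18 21
f 22 24 18
f 20 24 19
f 23 21 19
f 19 24 23
f 23 22 21
f 24 22 23



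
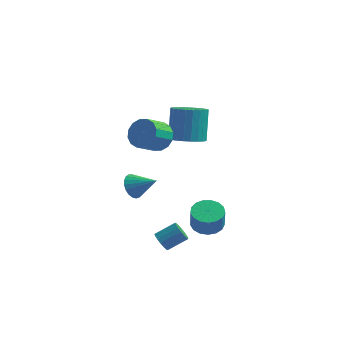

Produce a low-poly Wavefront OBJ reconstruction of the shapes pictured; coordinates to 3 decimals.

v -2.283 -0.93 -2.199
v -1.865 -1.124 -2.925
v -0.877 -1.03 -1.361
v -1.843 -0.767 -2.919
v -1.897 -0.438 -2.789
v -2.018 -0.195 -2.557
v -2.185 -0.078 -2.263
v -2.369 -0.109 -1.957
v -2.538 -0.282 -1.694
v -2.663 -0.567 -1.518
v -2.722 -0.915 -1.459
v -2.706 -1.266 -1.529
v -2.616 -1.558 -1.714
v -2.469 -1.742 -1.983
v -2.29 -1.786 -2.289
v -2.109 -1.681 -2.58
v -1.959 -1.447 -2.805
v 2.155 -1.231 -4.191
v 3.08 -1.482 -4.335
v 3.191 -1.82 -3.033
v 2.265 -1.569 -2.889
v 3.104 -1.033 -4.22
v 3.215 -1.371 -2.918
v 2.91 -0.629 -4.099
v 3.02 -0.967 -2.797
v 2.543 -0.363 -3.999
v 2.653 -0.701 -2.697
v 2.087 -0.296 -3.943
v 2.197 -0.634 -2.64
v 1.646 -0.443 -3.943
v 1.757 -0.781 -2.641
v 1.322 -0.77 -4.001
v 1.433 -1.109 -2.699
v 1.189 -1.204 -4.102
v 1.3 -1.542 -2.8
v 1.277 -1.643 -4.223
v 1.388 -1.981 -2.921
v 1.566 -1.988 -4.338
v 1.677 -2.326 -3.035
v 1.99 -2.16 -4.418
v 2.101 -2.498 -3.116
v 2.451 -2.118 -4.447
v 2.562 -2.456 -3.144
v 2.845 -1.874 -4.417
v 2.956 -2.212 -3.115
v 0.33 -4.054 -4.103
v 0.69 -4.025 -4.644
v 1.669 -3.376 -3.958
v 1.31 -3.406 -3.417
v 0.522 -3.763 -4.652
v 1.501 -3.115 -3.966
v 0.31 -3.568 -4.534
v 1.289 -2.92 -3.848
v 0.103 -3.484 -4.317
v 1.082 -2.836 -3.631
v -0.052 -3.531 -4.051
v 0.927 -2.883 -3.365
v -0.119 -3.698 -3.797
v 0.86 -3.05 -3.112
v -0.084 -3.946 -3.614
v 0.896 -3.298 -2.928
v 0.047 -4.219 -3.542
v 1.026 -3.571 -2.856
v 0.242 -4.455 -3.599
v 1.222 -3.806 -2.913
v 0.458 -4.598 -3.771
v 1.437 -3.95 -3.085
v 0.644 -4.617 -4.019
v 1.624 -3.969 -3.333
v 0.759 -4.507 -4.287
v 1.738 -3.859 -3.601
v 0.775 -4.293 -4.512
v 1.754 -3.645 -3.826
v -0.443 -1.928 3.002
v 0.102 -1.63 3.772
v -0.511 -2.713 4.627
v -1.057 -3.012 3.858
v -0.331 -1.359 3.804
v -0.945 -2.442 4.659
v -0.795 -1.241 3.621
v -1.408 -2.324 4.476
v -1.165 -1.307 3.273
v -1.778 -2.39 4.128
v -1.341 -1.54 2.851
v -1.954 -2.623 3.707
v -1.277 -1.876 2.471
v -1.89 -2.96 3.326
v -0.989 -2.227 2.233
v -1.602 -3.31 3.088
v -0.555 -2.498 2.201
v -1.169 -3.581 3.056
v -0.092 -2.616 2.384
v -0.705 -3.699 3.239
v 0.278 -2.55 2.732
v -0.335 -3.633 3.587
v 0.454 -2.317 3.153
v -0.159 -3.4 4.009
v 0.39 -1.98 3.534
v -0.223 -3.064 4.389
v 0.401 0.683 1.211
v 1.486 0.77 1.269
v 1.304 1.784 3.167
v 0.219 1.697 3.109
v 1.385 1.13 1.066
v 1.202 2.144 2.965
v 1.134 1.422 0.886
v 0.951 2.436 2.784
v 0.771 1.601 0.755
v 0.588 2.616 2.653
v 0.352 1.641 0.694
v 0.17 2.656 2.592
v -0.06 1.535 0.711
v -0.242 2.549 2.609
v -0.401 1.299 0.805
v -0.583 2.313 2.703
v -0.62 0.969 0.96
v -0.802 1.984 2.858
v -0.684 0.596 1.153
v -0.866 1.61 3.051
v -0.582 0.236 1.355
v -0.765 1.25 3.254
v -0.331 -0.056 1.536
v -0.514 0.958 3.434
v 0.032 -0.236 1.667
v -0.151 0.779 3.565
v 0.45 -0.276 1.728
v 0.268 0.739 3.626
v 0.862 -0.169 1.711
v 0.68 0.845 3.609
v 1.203 0.067 1.617
v 1.021 1.081 3.515
v 1.422 0.396 1.462
v 1.24 1.411 3.36
f 2 1 4
f 2 4 3
f 4 1 5
f 4 5 3
f 5 1 6
f 5 6 3
f 6 1 7
f 6 7 3
f 7 1 8
f 7 8 3
f 8 1 9
f 8 9 3
f 9 1 10
f 9 10 3
f 10 1 11
f 10 11 3
f 11 1 12
f 11 12 3
f 12 1 13
f 12 13 3
f 13 1 14
f 13 14 3
f 14 1 15
f 14 15 3
f 15 1 16
f 15 16 3
f 16 1 17
f 16 17 3
f 17 1 2
f 17 2 3
f 19 18 22
f 19 22 20
f 20 22 23
f 20 23 21
f 22 18 24
f 22 24 23
f 23 24 25
f 23 25 21
f 24 18 26
f 24 26 25
f 25 26 27
f 25 27 21
f 26 18 28
f 26 28 27
f 27 28 29
f 27 29 21
f 28 18 30
f 28 30 29
f 29 30 31
f 29 31 21
f 30 18 32
f 30 32 31
f 31 32 33
f 31 33 21
f 32 18 34
f 32 34 33
f 33 34 35
f 33 35 21
f 34 18 36
f 34 36 35
f 35 36 37
f 35 37 21
f 36 18 38
f 36 38 37
f 37 38 39
f 37 39 21
f 38 18 40
f 38 40 39
f 39 40 41
f 39 41 21
f 40 18 42
f 40 42 41
f 41 42 43
f 41 43 21
f 42 18 44
f 42 44 43
f 43 44 45
f 43 45 21
f 44 18 19
f 44 19 45
f 45 19 20
f 45 20 21
f 47 46 50
f 47 50 48
f 48 50 51
f 48 51 49
f 50 46 52
f 50 52 51
f 51 52 53
f 51 53 49
f 52 46 54
f 52 54 53
f 53 54 55
f 53 55 49
f 54 46 56
f 54 56 55
f 55 56 57
f 55 57 49
f 56 46 58
f 56 58 57
f 57 58 59
f 57 59 49
f 58 46 60
f 58 60 59
f 59 60 61
f 59 61 49
f 60 46 62
f 60 62 61
f 61 62 63
f 61 63 49
f 62 46 64
f 62 64 63
f 63 64 65
f 63 65 49
f 64 46 66
f 64 66 65
f 65 66 67
f 65 67 49
f 66 46 68
f 66 68 67
f 67 68 69
f 67 69 49
f 68 46 70
f 68 70 69
f 69 70 71
f 69 71 49
f 70 46 72
f 70 72 71
f 71 72 73
f 71 73 49
f 72 46 47
f 72 47 73
f 73 47 48
f 73 48 49
f 75 74 78
f 75 78 76
f 76 78 79
f 76 79 77
f 78 74 80
f 78 80 79
f 79 80 81
f 79 81 77
f 80 74 82
f 80 82 81
f 81 82 83
f 81 83 77
f 82 74 84
f 82 84 83
f 83 84 85
f 83 85 77
f 84 74 86
f 84 86 85
f 85 86 87
f 85 87 77
f 86 74 88
f 86 88 87
f 87 88 89
f 87 89 77
f 88 74 90
f 88 90 89
f 89 90 91
f 89 91 77
f 90 74 92
f 90 92 91
f 91 92 93
f 91 93 77
f 92 74 94
f 92 94 93
f 93 94 95
f 93 95 77
f 94 74 96
f 94 96 95
f 95 96 97
f 95 97 77
f 96 74 98
f 96 98 97
f 97 98 99
f 97 99 77
f 98 74 75
f 98 75 99
f 99 75 76
f 99 76 77
f 101 100 104
f 101 104 102
f 102 104 105
f 102 105 103
f 104 100 106
f 104 106 105
f 105 106 107
f 105 107 103
f 106 100 108
f 106 108 107
f 107 108 109
f 107 109 103
f 108 100 110
f 108 110 109
f 109 110 111
f 109 111 103
f 110 100 112
f 110 112 111
f 111 112 113
f 111 113 103
f 112 100 114
f 112 114 113
f 113 114 115
f 113 115 103
f 114 100 116
f 114 116 115
f 115 116 117
f 115 117 103
f 116 100 118
f 116 118 117
f 117 118 119
f 117 119 103
f 118 100 120
f 118 120 119
f 119 120 121
f 119 121 103
f 120 100 122
f 120 122 121
f 121 122 123
f 121 123 103
f 122 100 124
f 122 124 123
f 123 124 125
f 123 125 103
f 124 100 126
f 124 126 125
f 125 126 127
f 125 127 103
f 126 100 128
f 126 128 127
f 127 128 129
f 127 129 103
f 128 100 130
f 128 130 129
f 129 130 131
f 129 131 103
f 130 100 132
f 130 132 131
f 131 132 133
f 131 133 103
f 132 100 101
f 132 101 133
f 133 101 102
f 133 102 103



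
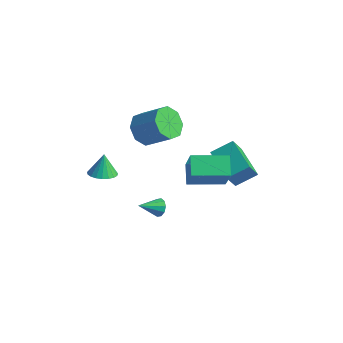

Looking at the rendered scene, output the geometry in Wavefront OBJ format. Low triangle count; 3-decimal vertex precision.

v 1.398 2.759 -3.546
v 1.423 1.761 -1.905
v -0.222 3.69 -2.956
v -0.197 2.693 -1.315
v 2.197 3.767 -2.945
v 2.222 2.77 -1.304
v 0.577 4.699 -2.355
v 0.602 3.701 -0.714
v -3.873 1.782 -0.489
v -3.193 1.823 -1.314
v -1.728 2.059 -0.096
v -2.407 2.018 0.729
v -3.482 2.561 -1.11
v -2.017 2.797 0.108
v -4 2.843 -0.541
v -2.535 3.079 0.677
v -4.443 2.503 0.057
v -2.978 2.739 1.276
v -4.552 1.741 0.336
v -3.087 1.977 1.554
v -4.263 1.003 0.132
v -2.798 1.239 1.35
v -3.745 0.721 -0.437
v -2.28 0.957 0.781
v -3.302 1.061 -1.036
v -1.837 1.297 0.183
v -0.071 0.027 0.042
v 0.672 -0.68 1.919
v 1.554 1.282 -0.129
v 2.297 0.574 1.749
v 0.563 -0.874 -0.549
v 1.306 -1.582 1.329
v 2.188 0.38 -0.719
v 2.931 -0.327 1.158
v -0.378 -2.035 -2.142
v 0.118 -2.287 -2.017
v -1.042 -3.005 -1.458
v 0.045 -2.056 -1.761
v -0.189 -1.817 -1.65
v -0.496 -1.662 -1.728
v -0.757 -1.649 -1.964
v -0.874 -1.784 -2.268
v -0.801 -2.015 -2.524
v -0.566 -2.253 -2.634
v -0.26 -2.408 -2.556
v 0.002 -2.421 -2.321
v -2.934 -3.471 0.732
v -2.311 -2.977 0.638
v -3.126 -3.009 1.888
v -2.563 -2.793 0.523
v -2.88 -2.726 0.444
v -3.205 -2.789 0.414
v -3.484 -2.969 0.44
v -3.667 -3.236 0.516
v -3.724 -3.543 0.629
v -3.644 -3.838 0.76
v -3.441 -4.07 0.886
v -3.15 -4.198 0.986
v -2.822 -4.2 1.041
v -2.514 -4.076 1.043
v -2.278 -3.848 0.992
v -2.155 -3.554 0.895
v -2.167 -3.246 0.77
f 2 4 1
f 5 2 1
f 1 4 3
f 3 5 1
f 2 8 4
f 6 2 5
f 6 8 2
f 4 8 3
f 7 5 3
f 3 8 7
f 7 6 5
f 8 6 7
f 10 9 13
f 10 13 11
f 11 13 14
f 11 14 12
f 13 9 15
f 13 15 14
f 14 15 16
f 14 16 12
f 15 9 17
f 15 17 16
f 16 17 18
f 16 18 12
f 17 9 19
f 17 19 18
f 18 19 20
f 18 20 12
f 19 9 21
f 19 21 20
f 20 21 22
f 20 22 12
f 21 9 23
f 21 23 22
f 22 23 24
f 22 24 12
f 23 9 25
f 23 25 24
f 24 25 26
f 24 26 12
f 25 9 10
f 25 10 26
f 26 10 11
f 26 11 12
f 28 30 27
f 31 28 27
f 27 30 29
f 29 31 27
f 28 34 30
f 32 28 31
f 32 34 28
f 30 34 29
f 33 31 29
f 29 34 33
f 33 32 31
f 34 32 33
f 36 35 38
f 36 38 37
f 38 35 39
f 38 39 37
f 39 35 40
f 39 40 37
f 40 35 41
f 40 41 37
f 41 35 42
f 41 42 37
f 42 35 43
f 42 43 37
f 43 35 44
f 43 44 37
f 44 35 45
f 44 45 37
f 45 35 46
f 45 46 37
f 46 35 36
f 46 36 37
f 48 47 50
f 48 50 49
f 50 47 51
f 50 51 49
f 51 47 52
f 51 52 49
f 52 47 53
f 52 53 49
f 53 47 54
f 53 54 49
f 54 47 55
f 54 55 49
f 55 47 56
f 55 56 49
f 56 47 57
f 56 57 49
f 57 47 58
f 57 58 49
f 58 47 59
f 58 59 49
f 59 47 60
f 59 60 49
f 60 47 61
f 60 61 49
f 61 47 62
f 61 62 49
f 62 47 63
f 62 63 49
f 63 47 48
f 63 48 49



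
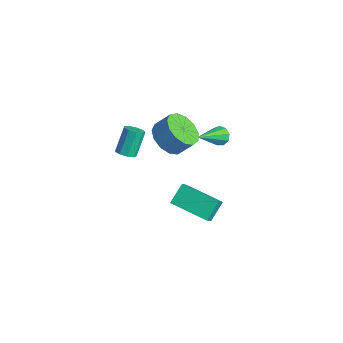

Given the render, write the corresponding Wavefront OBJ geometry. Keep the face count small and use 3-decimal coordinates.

v -0.2 -1.324 -3.542
v 0.282 -1.892 -2.679
v -0.523 -0.406 -2.758
v -0.042 -0.974 -1.894
v 1.642 -0.346 -3.926
v 2.123 -0.914 -3.062
v 1.318 0.572 -3.141
v 1.8 0.004 -2.278
v 0.502 0.893 1.586
v 1.057 1.021 1.587
v 0.858 -0.673 2.674
v 0.88 1.191 1.89
v 0.526 1.222 2.051
v 0.161 1.099 1.993
v -0.045 0.879 1.745
v 0.005 0.666 1.423
v 0.287 0.559 1.176
v 0.67 0.608 1.121
v 0.974 0.79 1.284
v 0.265 -2.018 2.802
v 0.863 -2.819 3.051
v 1.312 -2.224 3.887
v 0.715 -1.422 3.638
v 1.162 -2.505 2.666
v 1.612 -1.91 3.501
v 1.177 -2.036 2.324
v 1.627 -1.441 3.16
v 0.902 -1.561 2.134
v 1.352 -0.966 2.97
v 0.425 -1.232 2.156
v 0.875 -0.637 2.992
v -0.103 -1.151 2.383
v 0.347 -0.556 3.219
v -0.514 -1.346 2.744
v -0.064 -0.751 3.579
v -0.678 -1.754 3.122
v -0.228 -1.159 3.958
v -0.542 -2.246 3.4
v -0.092 -1.651 4.235
v -0.151 -2.665 3.487
v 0.299 -2.07 4.323
v 0.373 -2.878 3.357
v 0.823 -2.283 4.193
v -0.648 -3.862 1.832
v -0.199 -4.044 2.093
v -0.584 -3.281 3.289
v -1.032 -3.098 3.028
v -0.122 -3.723 1.913
v -0.506 -2.96 3.109
v -0.29 -3.467 1.695
v -0.675 -2.704 2.891
v -0.626 -3.395 1.541
v -1.01 -2.632 2.737
v -0.972 -3.542 1.524
v -1.356 -2.779 2.72
v -1.166 -3.838 1.65
v -1.551 -3.075 2.846
v -1.118 -4.145 1.862
v -1.503 -3.382 3.058
v -0.85 -4.32 2.059
v -1.234 -3.557 3.256
v -0.487 -4.28 2.151
v -0.871 -3.517 3.347
f 2 4 1
f 5 2 1
f 1 4 3
f 3 5 1
f 2 8 4
f 6 2 5
f 6 8 2
f 4 8 3
f 7 5 3
f 3 8 7
f 7 6 5
f 8 6 7
f 10 9 12
f 10 12 11
f 12 9 13
f 12 13 11
f 13 9 14
f 13 14 11
f 14 9 15
f 14 15 11
f 15 9 16
f 15 16 11
f 16 9 17
f 16 17 11
f 17 9 18
f 17 18 11
f 18 9 19
f 18 19 11
f 19 9 10
f 19 10 11
f 21 20 24
f 21 24 22
f 22 24 25
f 22 25 23
f 24 20 26
f 24 26 25
f 25 26 27
f 25 27 23
f 26 20 28
f 26 28 27
f 27 28 29
f 27 29 23
f 28 20 30
f 28 30 29
f 29 30 31
f 29 31 23
f 30 20 32
f 30 32 31
f 31 32 33
f 31 33 23
f 32 20 34
f 32 34 33
f 33 34 35
f 33 35 23
f 34 20 36
f 34 36 35
f 35 36 37
f 35 37 23
f 36 20 38
f 36 38 37
f 37 38 39
f 37 39 23
f 38 20 40
f 38 40 39
f 39 40 41
f 39 41 23
f 40 20 42
f 40 42 41
f 41 42 43
f 41 43 23
f 42 20 21
f 42 21 43
f 43 21 22
f 43 22 23
f 45 44 48
f 45 48 46
f 46 48 49
f 46 49 47
f 48 44 50
f 48 50 49
f 49 50 51
f 49 51 47
f 50 44 52
f 50 52 51
f 51 52 53
f 51 53 47
f 52 44 54
f 52 54 53
f 53 54 55
f 53 55 47
f 54 44 56
f 54 56 55
f 55 56 57
f 55 57 47
f 56 44 58
f 56 58 57
f 57 58 59
f 57 59 47
f 58 44 60
f 58 60 59
f 59 60 61
f 59 61 47
f 60 44 62
f 60 62 61
f 61 62 63
f 61 63 47
f 62 44 45
f 62 45 63
f 63 45 46
f 63 46 47



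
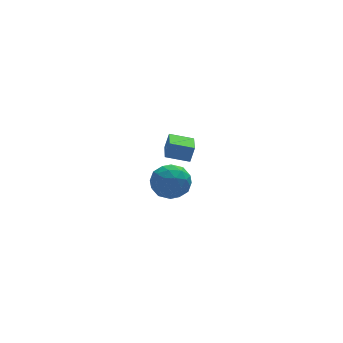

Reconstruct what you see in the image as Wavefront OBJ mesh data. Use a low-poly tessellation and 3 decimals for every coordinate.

v 0.322 -3.909 2.498
v 0.586 -3.818 3.333
v 0.761 -2.557 2.212
v 1.025 -2.466 3.047
v 1.435 -4.334 2.193
v 1.699 -4.243 3.028
v 1.874 -2.982 1.907
v 2.138 -2.891 2.742
v 1.896 2.659 -3.341
v 2.892 3.16 -3.687
v 2.428 1.04 -4.153
v 3.424 1.541 -4.499
v 3.239 1.332 -3.366
v 2.91 2.333 -2.864
v 2.41 1.867 -4.976
v 2.081 2.868 -4.474
v 3.21 2.67 -4.698
v 3.722 2.34 -3.702
v 1.598 1.86 -4.138
v 2.11 1.53 -3.142
v 2.347 3.052 -3.443
v 2.973 1.148 -4.397
v 2.864 1.025 -3.731
v 3.449 1.32 -3.935
v 2.358 2.566 -2.959
v 2.943 2.86 -3.162
v 3.147 1.786 -2.973
v 2.377 1.34 -4.678
v 2.962 1.634 -4.881
v 1.871 2.88 -3.905
v 2.456 3.175 -4.109
v 2.173 2.414 -4.867
v 3.119 3.059 -4.24
v 3.432 2.106 -4.717
v 2.836 2.298 -4.998
v 2.643 2.887 -4.703
v 3.42 2.864 -3.655
v 3.733 1.912 -4.132
v 3.624 1.79 -3.466
v 3.431 2.378 -3.171
v 3.607 2.576 -4.249
v 1.587 2.288 -3.708
v 1.9 1.336 -4.185
v 1.889 1.822 -4.669
v 1.696 2.41 -4.374
v 1.888 2.094 -3.123
v 2.201 1.141 -3.6
v 2.677 1.313 -3.137
v 2.484 1.902 -2.842
v 1.713 1.624 -3.591
f 2 4 1
f 5 2 1
f 1 4 3
f 3 5 1
f 2 8 4
f 6 2 5
f 6 8 2
f 4 8 3
f 7 5 3
f 3 8 7
f 7 6 5
f 8 6 7
f 9 46 25
f 46 20 49
f 25 49 14
f 46 49 25
f 9 25 21
f 25 14 26
f 21 26 10
f 25 26 21
f 9 21 30
f 21 10 31
f 30 31 16
f 21 31 30
f 9 30 42
f 30 16 45
f 42 45 19
f 30 45 42
f 9 42 46
f 42 19 50
f 46 50 20
f 42 50 46
f 10 26 37
f 26 14 40
f 37 40 18
f 26 40 37
f 14 49 27
f 49 20 48
f 27 48 13
f 49 48 27
f 20 50 47
f 50 19 43
f 47 43 11
f 50 43 47
f 19 45 44
f 45 16 32
f 44 32 15
f 45 32 44
f 16 31 36
f 31 10 33
f 36 33 17
f 31 33 36
f 12 38 24
f 38 18 39
f 24 39 13
f 38 39 24
f 12 24 22
f 24 13 23
f 22 23 11
f 24 23 22
f 12 22 29
f 22 11 28
f 29 28 15
f 22 28 29
f 12 29 34
f 29 15 35
f 34 35 17
f 29 35 34
f 12 34 38
f 34 17 41
f 38 41 18
f 34 41 38
f 13 39 27
f 39 18 40
f 27 40 14
f 39 40 27
f 11 23 47
f 23 13 48
f 47 48 20
f 23 48 47
f 15 28 44
f 28 11 43
f 44 43 19
f 28 43 44
f 17 35 36
f 35 15 32
f 36 32 16
f 35 32 36
f 18 41 37
f 41 17 33
f 37 33 10
f 41 33 37



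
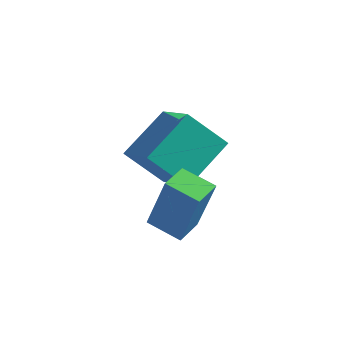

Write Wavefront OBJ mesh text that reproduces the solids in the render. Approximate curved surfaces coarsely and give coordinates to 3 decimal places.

v -2.605 0.069 -0.112
v -1.192 -1.035 1.037
v -2.138 1.696 0.875
v -0.725 0.592 2.025
v -1.435 0.408 -1.225
v -0.022 -0.696 -0.075
v -0.968 2.035 -0.237
v 0.445 0.931 0.912
v -0.233 -2.798 -0.145
v 0.331 -2.758 1.774
v -0.204 -1.839 -0.173
v 0.36 -1.799 1.745
v 0.86 -2.841 -0.465
v 1.424 -2.801 1.453
v 0.889 -1.882 -0.494
v 1.453 -1.842 1.425
f 2 4 1
f 5 2 1
f 1 4 3
f 3 5 1
f 2 8 4
f 6 2 5
f 6 8 2
f 4 8 3
f 7 5 3
f 3 8 7
f 7 6 5
f 8 6 7
f 10 12 9
f 13 10 9
f 9 12 11
f 11 13 9
f 10 16 12
f 14 10 13
f 14 16 10
f 12 16 11
f 15 13 11
f 11 16 15
f 15 14 13
f 16 14 15



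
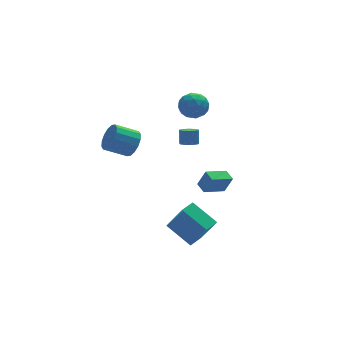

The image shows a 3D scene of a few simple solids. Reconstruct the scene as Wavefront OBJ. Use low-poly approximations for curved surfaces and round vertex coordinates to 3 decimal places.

v 0.187 -3.865 -4.825
v 0.792 -4.79 -3.004
v -0.775 -2.556 -3.84
v -0.17 -3.48 -2.019
v 1.01 -3.28 -4.801
v 1.615 -4.204 -2.98
v 0.048 -1.97 -3.816
v 0.653 -2.895 -1.995
v -0.756 3.566 -0.847
v -0.287 3.88 -0.071
v -1.655 4.108 0.664
v -2.124 3.794 -0.113
v -0.366 4.286 -0.346
v -1.735 4.515 0.389
v -0.55 4.499 -0.755
v -1.919 4.728 -0.021
v -0.79 4.462 -1.189
v -2.158 4.691 -0.455
v -1.02 4.185 -1.532
v -2.388 4.413 -0.797
v -1.179 3.742 -1.691
v -2.548 3.97 -0.956
v -1.225 3.252 -1.624
v -2.593 3.48 -0.889
v -1.145 2.845 -1.349
v -2.514 3.074 -0.614
v -0.961 2.632 -0.939
v -2.33 2.861 -0.205
v -0.722 2.669 -0.505
v -2.09 2.898 0.229
v -0.492 2.947 -0.163
v -1.86 3.175 0.572
v -0.332 3.39 -0.004
v -1.701 3.618 0.731
v 2.111 -0.676 -2.926
v 2.525 -0.909 -1.814
v 1.992 0.098 -2.72
v 2.407 -0.135 -1.608
v 3.493 -0.345 -3.372
v 3.908 -0.578 -2.26
v 3.375 0.429 -3.166
v 3.789 0.196 -2.054
v 2.267 2.304 -0.706
v 2.757 2.558 -0.883
v 2.884 2.95 0.028
v 2.393 2.696 0.206
v 2.449 2.8 -0.944
v 2.575 3.192 -0.033
v 2.055 2.81 -0.894
v 2.182 3.202 0.017
v 1.761 2.583 -0.755
v 1.888 2.975 0.156
v 1.703 2.226 -0.594
v 1.83 2.618 0.318
v 1.909 1.905 -0.484
v 2.036 2.297 0.427
v 2.282 1.771 -0.478
v 2.409 2.163 0.433
v 2.648 1.886 -0.579
v 2.775 2.278 0.332
v 2.836 2.197 -0.739
v 2.962 2.589 0.172
v 2.977 3.549 2.624
v 3.523 3.133 1.928
v 1.877 2.427 2.432
v 2.423 2.011 1.736
v 2.718 1.988 2.668
v 3.398 2.682 2.787
v 2.002 2.878 1.573
v 2.682 3.572 1.692
v 2.921 2.718 1.279
v 3.363 2.168 1.955
v 2.037 3.392 2.405
v 2.479 2.842 3.081
v 3.346 3.439 2.293
v 2.054 2.121 2.067
v 2.227 2.107 2.615
v 2.548 1.863 2.206
v 3.273 3.174 2.798
v 3.594 2.929 2.389
v 3.121 2.257 2.823
v 1.806 2.631 1.971
v 2.127 2.386 1.562
v 2.852 3.697 2.154
v 3.173 3.453 1.745
v 2.279 3.303 1.537
v 3.313 2.951 1.502
v 2.667 2.292 1.389
v 2.42 2.802 1.294
v 2.819 3.209 1.363
v 3.574 2.628 1.9
v 2.927 1.968 1.787
v 3.101 1.955 2.335
v 3.5 2.363 2.404
v 3.22 2.384 1.518
v 2.473 3.592 2.573
v 1.826 2.932 2.46
v 1.9 3.197 1.956
v 2.299 3.605 2.025
v 2.733 3.268 2.971
v 2.087 2.609 2.858
v 2.581 2.351 2.997
v 2.98 2.758 3.066
v 2.18 3.176 2.842
f 2 4 1
f 5 2 1
f 1 4 3
f 3 5 1
f 2 8 4
f 6 2 5
f 6 8 2
f 4 8 3
f 7 5 3
f 3 8 7
f 7 6 5
f 8 6 7
f 10 9 13
f 10 13 11
f 11 13 14
f 11 14 12
f 13 9 15
f 13 15 14
f 14 15 16
f 14 16 12
f 15 9 17
f 15 17 16
f 16 17 18
f 16 18 12
f 17 9 19
f 17 19 18
f 18 19 20
f 18 20 12
f 19 9 21
f 19 21 20
f 20 21 22
f 20 22 12
f 21 9 23
f 21 23 22
f 22 23 24
f 22 24 12
f 23 9 25
f 23 25 24
f 24 25 26
f 24 26 12
f 25 9 27
f 25 27 26
f 26 27 28
f 26 28 12
f 27 9 29
f 27 29 28
f 28 29 30
f 28 30 12
f 29 9 31
f 29 31 30
f 30 31 32
f 30 32 12
f 31 9 33
f 31 33 32
f 32 33 34
f 32 34 12
f 33 9 10
f 33 10 34
f 34 10 11
f 34 11 12
f 36 38 35
f 39 36 35
f 35 38 37
f 37 39 35
f 36 42 38
f 40 36 39
f 40 42 36
f 38 42 37
f 41 39 37
f 37 42 41
f 41 40 39
f 42 40 41
f 44 43 47
f 44 47 45
f 45 47 48
f 45 48 46
f 47 43 49
f 47 49 48
f 48 49 50
f 48 50 46
f 49 43 51
f 49 51 50
f 50 51 52
f 50 52 46
f 51 43 53
f 51 53 52
f 52 53 54
f 52 54 46
f 53 43 55
f 53 55 54
f 54 55 56
f 54 56 46
f 55 43 57
f 55 57 56
f 56 57 58
f 56 58 46
f 57 43 59
f 57 59 58
f 58 59 60
f 58 60 46
f 59 43 61
f 59 61 60
f 60 61 62
f 60 62 46
f 61 43 44
f 61 44 62
f 62 44 45
f 62 45 46
f 63 100 79
f 100 74 103
f 79 103 68
f 100 103 79
f 63 79 75
f 79 68 80
f 75 80 64
f 79 80 75
f 63 75 84
f 75 64 85
f 84 85 70
f 75 85 84
f 63 84 96
f 84 70 99
f 96 99 73
f 84 99 96
f 63 96 100
f 96 73 104
f 100 104 74
f 96 104 100
f 64 80 91
f 80 68 94
f 91 94 72
f 80 94 91
f 68 103 81
f 103 74 102
f 81 102 67
f 103 102 81
f 74 104 101
f 104 73 97
f 101 97 65
f 104 97 101
f 73 99 98
f 99 70 86
f 98 86 69
f 99 86 98
f 70 85 90
f 85 64 87
f 90 87 71
f 85 87 90
f 66 92 78
f 92 72 93
f 78 93 67
f 92 93 78
f 66 78 76
f 78 67 77
f 76 77 65
f 78 77 76
f 66 76 83
f 76 65 82
f 83 82 69
f 76 82 83
f 66 83 88
f 83 69 89
f 88 89 71
f 83 89 88
f 66 88 92
f 88 71 95
f 92 95 72
f 88 95 92
f 67 93 81
f 93 72 94
f 81 94 68
f 93 94 81
f 65 77 101
f 77 67 102
f 101 102 74
f 77 102 101
f 69 82 98
f 82 65 97
f 98 97 73
f 82 97 98
f 71 89 90
f 89 69 86
f 90 86 70
f 89 86 90
f 72 95 91
f 95 71 87
f 91 87 64
f 95 87 91



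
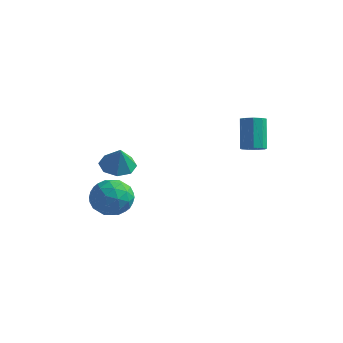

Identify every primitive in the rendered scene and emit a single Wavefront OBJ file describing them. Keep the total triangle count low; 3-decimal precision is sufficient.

v -2.313 -0.664 -1.426
v -1.275 -0.551 -1.924
v -2.465 -2.389 -2.136
v -1.427 -2.276 -2.634
v -1.511 -2.354 -1.483
v -1.417 -1.288 -1.044
v -2.323 -1.652 -3.016
v -2.229 -0.586 -2.577
v -1.281 -1.161 -2.906
v -0.779 -1.595 -1.959
v -2.961 -1.345 -2.101
v -2.459 -1.779 -1.154
v -1.781 -0.456 -1.612
v -1.959 -2.484 -2.448
v -2.009 -2.53 -1.771
v -1.399 -2.463 -2.064
v -1.864 -0.89 -1.095
v -1.254 -0.823 -1.388
v -1.393 -1.883 -1.129
v -2.486 -2.117 -2.672
v -1.876 -2.05 -2.965
v -2.341 -0.477 -1.996
v -1.731 -0.41 -2.289
v -2.347 -1.057 -2.931
v -1.174 -0.748 -2.483
v -1.264 -1.762 -2.9
v -1.79 -1.395 -3.125
v -1.735 -0.769 -2.867
v -0.879 -1.003 -1.926
v -0.969 -2.017 -2.343
v -1.018 -2.063 -1.667
v -0.963 -1.437 -1.409
v -0.883 -1.362 -2.504
v -2.771 -0.923 -1.717
v -2.861 -1.937 -2.134
v -2.777 -1.503 -2.651
v -2.722 -0.877 -2.393
v -2.476 -1.178 -1.16
v -2.566 -2.192 -1.577
v -2.005 -2.171 -1.193
v -1.95 -1.545 -0.935
v -2.857 -1.578 -1.556
v -0.862 -2.276 0.719
v -0.038 -2.349 0.389
v -0.418 -2.624 1.901
v -0.17 -1.723 0.623
v -0.707 -1.421 0.913
v -1.335 -1.619 1.089
v -1.685 -2.202 1.049
v -1.553 -2.828 0.815
v -1.016 -3.131 0.525
v -0.388 -2.932 0.348
v 2.789 3.486 0.622
v 3.362 3.766 0.68
v 2.843 4.494 2.277
v 2.271 4.214 2.218
v 3.086 4.032 0.469
v 2.567 4.76 2.065
v 2.671 4.043 0.329
v 2.152 4.771 1.926
v 2.311 3.793 0.326
v 1.793 4.521 1.923
v 2.176 3.399 0.462
v 1.657 4.127 2.059
v 2.327 3.046 0.672
v 1.808 3.775 2.269
v 2.695 2.899 0.859
v 2.176 3.627 2.455
v 3.107 3.026 0.934
v 2.588 3.755 2.531
v 3.37 3.369 0.864
v 2.851 4.097 2.46
f 1 38 17
f 38 12 41
f 17 41 6
f 38 41 17
f 1 17 13
f 17 6 18
f 13 18 2
f 17 18 13
f 1 13 22
f 13 2 23
f 22 23 8
f 13 23 22
f 1 22 34
f 22 8 37
f 34 37 11
f 22 37 34
f 1 34 38
f 34 11 42
f 38 42 12
f 34 42 38
f 2 18 29
f 18 6 32
f 29 32 10
f 18 32 29
f 6 41 19
f 41 12 40
f 19 40 5
f 41 40 19
f 12 42 39
f 42 11 35
f 39 35 3
f 42 35 39
f 11 37 36
f 37 8 24
f 36 24 7
f 37 24 36
f 8 23 28
f 23 2 25
f 28 25 9
f 23 25 28
f 4 30 16
f 30 10 31
f 16 31 5
f 30 31 16
f 4 16 14
f 16 5 15
f 14 15 3
f 16 15 14
f 4 14 21
f 14 3 20
f 21 20 7
f 14 20 21
f 4 21 26
f 21 7 27
f 26 27 9
f 21 27 26
f 4 26 30
f 26 9 33
f 30 33 10
f 26 33 30
f 5 31 19
f 31 10 32
f 19 32 6
f 31 32 19
f 3 15 39
f 15 5 40
f 39 40 12
f 15 40 39
f 7 20 36
f 20 3 35
f 36 35 11
f 20 35 36
f 9 27 28
f 27 7 24
f 28 24 8
f 27 24 28
f 10 33 29
f 33 9 25
f 29 25 2
f 33 25 29
f 44 43 46
f 44 46 45
f 46 43 47
f 46 47 45
f 47 43 48
f 47 48 45
f 48 43 49
f 48 49 45
f 49 43 50
f 49 50 45
f 50 43 51
f 50 51 45
f 51 43 52
f 51 52 45
f 52 43 44
f 52 44 45
f 54 53 57
f 54 57 55
f 55 57 58
f 55 58 56
f 57 53 59
f 57 59 58
f 58 59 60
f 58 60 56
f 59 53 61
f 59 61 60
f 60 61 62
f 60 62 56
f 61 53 63
f 61 63 62
f 62 63 64
f 62 64 56
f 63 53 65
f 63 65 64
f 64 65 66
f 64 66 56
f 65 53 67
f 65 67 66
f 66 67 68
f 66 68 56
f 67 53 69
f 67 69 68
f 68 69 70
f 68 70 56
f 69 53 71
f 69 71 70
f 70 71 72
f 70 72 56
f 71 53 54
f 71 54 72
f 72 54 55
f 72 55 56



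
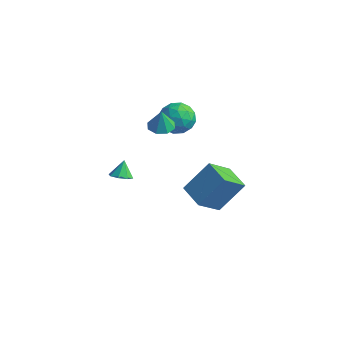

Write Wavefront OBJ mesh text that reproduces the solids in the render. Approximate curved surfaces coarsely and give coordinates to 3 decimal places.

v -1.041 2.888 2.226
v -0.409 2.995 3.059
v 0.029 1.745 1.561
v 0.661 1.852 2.394
v -0.278 1.393 2.503
v -0.94 2.099 2.914
v 0.56 2.641 1.706
v -0.102 3.347 2.117
v 0.58 2.843 2.738
v 0.063 2.071 3.23
v -0.443 2.669 1.39
v -0.96 1.897 1.882
v -0.819 3.042 2.701
v 0.439 1.698 1.919
v -0.113 1.428 1.983
v 0.259 1.491 2.473
v -1.131 2.515 2.615
v -0.76 2.578 3.105
v -0.682 1.636 2.778
v 0.38 2.162 1.515
v 0.751 2.225 2.005
v -0.639 3.249 2.147
v -0.267 3.312 2.637
v 0.302 3.104 1.842
v 0.134 3.015 3.002
v 0.763 2.343 2.611
v 0.703 2.807 2.207
v 0.315 3.222 2.449
v -0.17 2.562 3.291
v 0.459 1.89 2.9
v -0.093 1.62 2.964
v -0.482 2.035 3.206
v 0.411 2.472 3.103
v -0.839 2.85 1.72
v -0.21 2.178 1.329
v 0.102 2.705 1.414
v -0.287 3.12 1.656
v -1.143 2.397 2.009
v -0.514 1.725 1.618
v -0.695 1.518 2.171
v -1.083 1.933 2.413
v -0.791 2.268 1.517
v 0.194 0.549 3.062
v 0.86 0.211 3
v 0.266 0.471 4.258
v 0.907 0.782 3.035
v 0.535 1.217 3.086
v -0.036 1.26 3.123
v -0.472 0.888 3.125
v -0.518 0.316 3.09
v -0.147 -0.118 3.039
v 0.424 -0.162 3.002
v 0.447 2.074 -2.97
v 1.205 3.319 -1.336
v 0.803 3.459 -4.191
v 1.561 4.704 -2.557
v 1.899 1.496 -3.203
v 2.657 2.741 -1.569
v 2.255 2.881 -4.424
v 3.013 4.126 -2.79
v 0.009 -2.51 0.94
v 0.591 -2.246 0.908
v -0.169 -2.01 1.8
v 0.251 -1.977 0.681
v -0.231 -2.02 0.606
v -0.573 -2.35 0.727
v -0.573 -2.773 0.973
v -0.233 -3.043 1.2
v 0.249 -3 1.275
v 0.591 -2.67 1.154
f 1 38 17
f 38 12 41
f 17 41 6
f 38 41 17
f 1 17 13
f 17 6 18
f 13 18 2
f 17 18 13
f 1 13 22
f 13 2 23
f 22 23 8
f 13 23 22
f 1 22 34
f 22 8 37
f 34 37 11
f 22 37 34
f 1 34 38
f 34 11 42
f 38 42 12
f 34 42 38
f 2 18 29
f 18 6 32
f 29 32 10
f 18 32 29
f 6 41 19
f 41 12 40
f 19 40 5
f 41 40 19
f 12 42 39
f 42 11 35
f 39 35 3
f 42 35 39
f 11 37 36
f 37 8 24
f 36 24 7
f 37 24 36
f 8 23 28
f 23 2 25
f 28 25 9
f 23 25 28
f 4 30 16
f 30 10 31
f 16 31 5
f 30 31 16
f 4 16 14
f 16 5 15
f 14 15 3
f 16 15 14
f 4 14 21
f 14 3 20
f 21 20 7
f 14 20 21
f 4 21 26
f 21 7 27
f 26 27 9
f 21 27 26
f 4 26 30
f 26 9 33
f 30 33 10
f 26 33 30
f 5 31 19
f 31 10 32
f 19 32 6
f 31 32 19
f 3 15 39
f 15 5 40
f 39 40 12
f 15 40 39
f 7 20 36
f 20 3 35
f 36 35 11
f 20 35 36
f 9 27 28
f 27 7 24
f 28 24 8
f 27 24 28
f 10 33 29
f 33 9 25
f 29 25 2
f 33 25 29
f 44 43 46
f 44 46 45
f 46 43 47
f 46 47 45
f 47 43 48
f 47 48 45
f 48 43 49
f 48 49 45
f 49 43 50
f 49 50 45
f 50 43 51
f 50 51 45
f 51 43 52
f 51 52 45
f 52 43 44
f 52 44 45
f 54 56 53
f 57 54 53
f 53 56 55
f 55 57 53
f 54 60 56
f 58 54 57
f 58 60 54
f 56 60 55
f 59 57 55
f 55 60 59
f 59 58 57
f 60 58 59
f 62 61 64
f 62 64 63
f 64 61 65
f 64 65 63
f 65 61 66
f 65 66 63
f 66 61 67
f 66 67 63
f 67 61 68
f 67 68 63
f 68 61 69
f 68 69 63
f 69 61 70
f 69 70 63
f 70 61 62
f 70 62 63



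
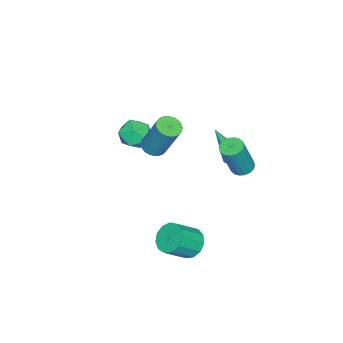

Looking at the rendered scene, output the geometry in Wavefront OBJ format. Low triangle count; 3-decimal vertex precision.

v 3.439 2.914 -1.385
v 4.009 3.351 -1.664
v 4.87 2.783 -0.793
v 4.301 2.346 -0.515
v 3.83 3.576 -1.339
v 4.691 3.008 -0.469
v 3.527 3.591 -1.029
v 4.388 3.023 -0.159
v 3.196 3.392 -0.832
v 4.057 2.823 0.038
v 2.942 3.04 -0.811
v 3.803 2.472 0.059
v 2.846 2.649 -0.972
v 3.708 2.08 -0.101
v 2.939 2.342 -1.264
v 3.8 1.773 -0.394
v 3.191 2.216 -1.595
v 4.052 1.648 -0.724
v 3.521 2.313 -1.859
v 4.382 1.744 -0.988
v 3.826 2.6 -1.973
v 4.687 2.031 -1.102
v 4.008 2.987 -1.9
v 4.869 2.419 -1.029
v 1.445 0.153 2.496
v 2.02 0.228 2.383
v 2.269 1.101 4.232
v 1.695 1.027 4.344
v 1.932 0.424 2.302
v 2.181 1.298 4.151
v 1.771 0.58 2.25
v 2.02 1.454 4.099
v 1.559 0.671 2.236
v 1.808 1.544 4.085
v 1.331 0.682 2.261
v 1.58 1.556 4.11
v 1.12 0.613 2.322
v 1.369 1.487 4.171
v 0.958 0.475 2.409
v 1.207 1.348 4.258
v 0.871 0.287 2.51
v 1.12 1.16 4.359
v 0.871 0.079 2.608
v 1.12 0.952 4.457
v 0.959 -0.118 2.689
v 1.208 0.756 4.538
v 1.12 -0.274 2.741
v 1.369 0.6 4.59
v 1.332 -0.364 2.755
v 1.581 0.509 4.604
v 1.56 -0.376 2.73
v 1.809 0.498 4.579
v 1.771 -0.307 2.669
v 2.02 0.567 4.518
v 1.933 -0.168 2.582
v 2.182 0.705 4.431
v 2.02 0.02 2.481
v 2.269 0.893 4.33
v -0.361 3.507 1.005
v 0.153 3.602 0.832
v 0.794 3.349 2.603
v 0.281 3.253 2.775
v 0.073 3.826 0.893
v 0.715 3.572 2.663
v -0.092 3.986 0.976
v 0.549 3.733 2.746
v -0.311 4.051 1.065
v 0.331 3.798 2.835
v -0.54 4.009 1.141
v 0.102 3.755 2.912
v -0.733 3.867 1.191
v -0.091 3.613 2.961
v -0.852 3.653 1.204
v -0.21 3.4 2.974
v -0.874 3.411 1.177
v -0.233 3.158 2.948
v -0.795 3.188 1.117
v -0.153 2.934 2.887
v -0.629 3.027 1.034
v 0.012 2.774 2.804
v -0.411 2.962 0.945
v 0.231 2.709 2.715
v -0.182 3.005 0.868
v 0.46 2.751 2.639
v 0.011 3.147 0.819
v 0.653 2.893 2.589
v 0.13 3.36 0.806
v 0.772 3.107 2.576
v 0.424 -0.493 2.206
v 1.113 -0.691 1.767
v 0.807 -1.349 3.193
v 1.496 -1.547 2.754
v 1.417 -0.78 3.091
v 1.181 -0.251 2.481
v 0.739 -1.789 2.479
v 0.503 -1.26 1.869
v 1.308 -1.492 1.936
v 1.728 -0.868 2.314
v 0.192 -1.172 2.646
v 0.612 -0.548 3.024
v -1.799 2.417 0.089
v -1.422 2.753 0.211
v -1.601 1.563 1.831
v -1.612 2.861 0.285
v -1.84 2.881 0.321
v -2.06 2.809 0.311
v -2.228 2.659 0.257
v -2.311 2.462 0.169
v -2.293 2.255 0.066
v -2.177 2.081 -0.032
v -1.986 1.973 -0.107
v -1.759 1.953 -0.143
v -1.539 2.025 -0.133
v -1.371 2.175 -0.079
v -1.288 2.372 0.009
v -1.306 2.579 0.112
f 2 1 5
f 2 5 3
f 3 5 6
f 3 6 4
f 5 1 7
f 5 7 6
f 6 7 8
f 6 8 4
f 7 1 9
f 7 9 8
f 8 9 10
f 8 10 4
f 9 1 11
f 9 11 10
f 10 11 12
f 10 12 4
f 11 1 13
f 11 13 12
f 12 13 14
f 12 14 4
f 13 1 15
f 13 15 14
f 14 15 16
f 14 16 4
f 15 1 17
f 15 17 16
f 16 17 18
f 16 18 4
f 17 1 19
f 17 19 18
f 18 19 20
f 18 20 4
f 19 1 21
f 19 21 20
f 20 21 22
f 20 22 4
f 21 1 23
f 21 23 22
f 22 23 24
f 22 24 4
f 23 1 2
f 23 2 24
f 24 2 3
f 24 3 4
f 26 25 29
f 26 29 27
f 27 29 30
f 27 30 28
f 29 25 31
f 29 31 30
f 30 31 32
f 30 32 28
f 31 25 33
f 31 33 32
f 32 33 34
f 32 34 28
f 33 25 35
f 33 35 34
f 34 35 36
f 34 36 28
f 35 25 37
f 35 37 36
f 36 37 38
f 36 38 28
f 37 25 39
f 37 39 38
f 38 39 40
f 38 40 28
f 39 25 41
f 39 41 40
f 40 41 42
f 40 42 28
f 41 25 43
f 41 43 42
f 42 43 44
f 42 44 28
f 43 25 45
f 43 45 44
f 44 45 46
f 44 46 28
f 45 25 47
f 45 47 46
f 46 47 48
f 46 48 28
f 47 25 49
f 47 49 48
f 48 49 50
f 48 50 28
f 49 25 51
f 49 51 50
f 50 51 52
f 50 52 28
f 51 25 53
f 51 53 52
f 52 53 54
f 52 54 28
f 53 25 55
f 53 55 54
f 54 55 56
f 54 56 28
f 55 25 57
f 55 57 56
f 56 57 58
f 56 58 28
f 57 25 26
f 57 26 58
f 58 26 27
f 58 27 28
f 60 59 63
f 60 63 61
f 61 63 64
f 61 64 62
f 63 59 65
f 63 65 64
f 64 65 66
f 64 66 62
f 65 59 67
f 65 67 66
f 66 67 68
f 66 68 62
f 67 59 69
f 67 69 68
f 68 69 70
f 68 70 62
f 69 59 71
f 69 71 70
f 70 71 72
f 70 72 62
f 71 59 73
f 71 73 72
f 72 73 74
f 72 74 62
f 73 59 75
f 73 75 74
f 74 75 76
f 74 76 62
f 75 59 77
f 75 77 76
f 76 77 78
f 76 78 62
f 77 59 79
f 77 79 78
f 78 79 80
f 78 80 62
f 79 59 81
f 79 81 80
f 80 81 82
f 80 82 62
f 81 59 83
f 81 83 82
f 82 83 84
f 82 84 62
f 83 59 85
f 83 85 84
f 84 85 86
f 84 86 62
f 85 59 87
f 85 87 86
f 86 87 88
f 86 88 62
f 87 59 60
f 87 60 88
f 88 60 61
f 88 61 62
f 89 100 94
f 89 94 90
f 89 90 96
f 89 96 99
f 89 99 100
f 90 94 98
f 94 100 93
f 100 99 91
f 99 96 95
f 96 90 97
f 92 98 93
f 92 93 91
f 92 91 95
f 92 95 97
f 92 97 98
f 93 98 94
f 91 93 100
f 95 91 99
f 97 95 96
f 98 97 90
f 102 101 104
f 102 104 103
f 104 101 105
f 104 105 103
f 105 101 106
f 105 106 103
f 106 101 107
f 106 107 103
f 107 101 108
f 107 108 103
f 108 101 109
f 108 109 103
f 109 101 110
f 109 110 103
f 110 101 111
f 110 111 103
f 111 101 112
f 111 112 103
f 112 101 113
f 112 113 103
f 113 101 114
f 113 114 103
f 114 101 115
f 114 115 103
f 115 101 116
f 115 116 103
f 116 101 102
f 116 102 103

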